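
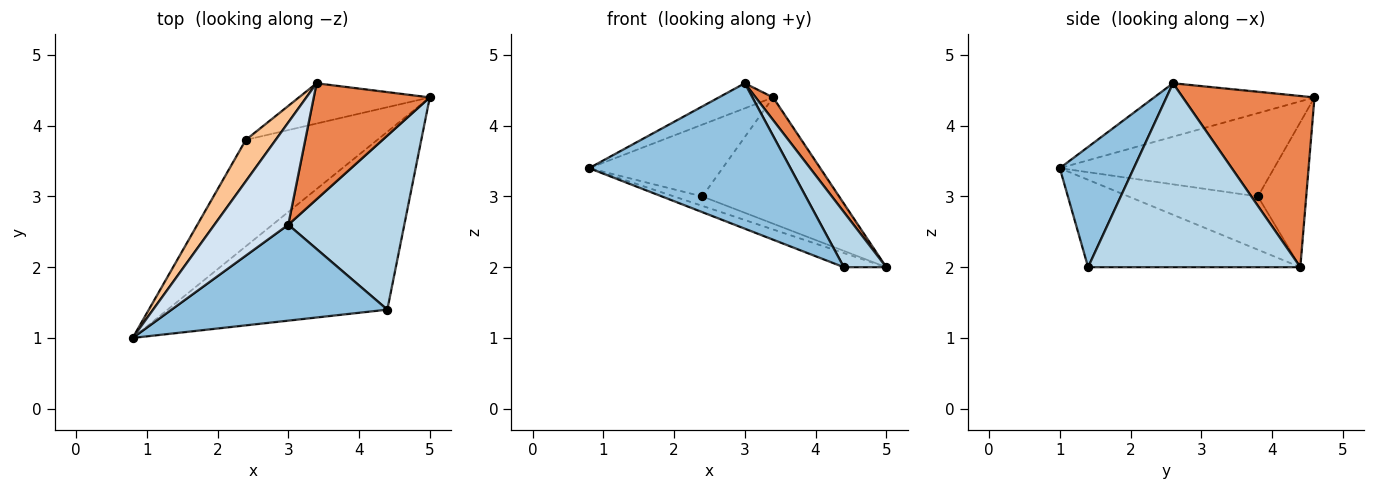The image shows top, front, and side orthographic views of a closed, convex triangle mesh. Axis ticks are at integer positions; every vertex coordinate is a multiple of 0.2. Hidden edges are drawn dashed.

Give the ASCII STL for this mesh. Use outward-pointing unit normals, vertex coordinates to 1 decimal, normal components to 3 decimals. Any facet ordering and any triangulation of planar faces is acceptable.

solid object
 facet normal -0.369 0.074 -0.927
  outer loop
   vertex 4.4 1.4 2.0
   vertex 0.8 1.0 3.4
   vertex 5.0 4.4 2.0
  endloop
 endfacet
 facet normal 0.293 -0.798 0.526
  outer loop
   vertex 3.0 2.6 4.6
   vertex 0.8 1.0 3.4
   vertex 4.4 1.4 2.0
  endloop
 endfacet
 facet normal 0.834 -0.167 0.526
  outer loop
   vertex 3.0 2.6 4.6
   vertex 4.4 1.4 2.0
   vertex 5.0 4.4 2.0
  endloop
 endfacet
 facet normal -0.575 0.194 0.795
  outer loop
   vertex 3.4 4.6 4.4
   vertex 0.8 1.0 3.4
   vertex 3.0 2.6 4.6
  endloop
 endfacet
 facet normal 0.823 -0.109 0.558
  outer loop
   vertex 3.4 4.6 4.4
   vertex 3.0 2.6 4.6
   vertex 5.0 4.4 2.0
  endloop
 endfacet
 facet normal -0.374 0.082 -0.924
  outer loop
   vertex 2.4 3.8 3.0
   vertex 5.0 4.4 2.0
   vertex 0.8 1.0 3.4
  endloop
 endfacet
 facet normal -0.812 0.506 0.291
  outer loop
   vertex 2.4 3.8 3.0
   vertex 0.8 1.0 3.4
   vertex 3.4 4.6 4.4
  endloop
 endfacet
 facet normal -0.319 0.903 -0.288
  outer loop
   vertex 2.4 3.8 3.0
   vertex 3.4 4.6 4.4
   vertex 5.0 4.4 2.0
  endloop
 endfacet
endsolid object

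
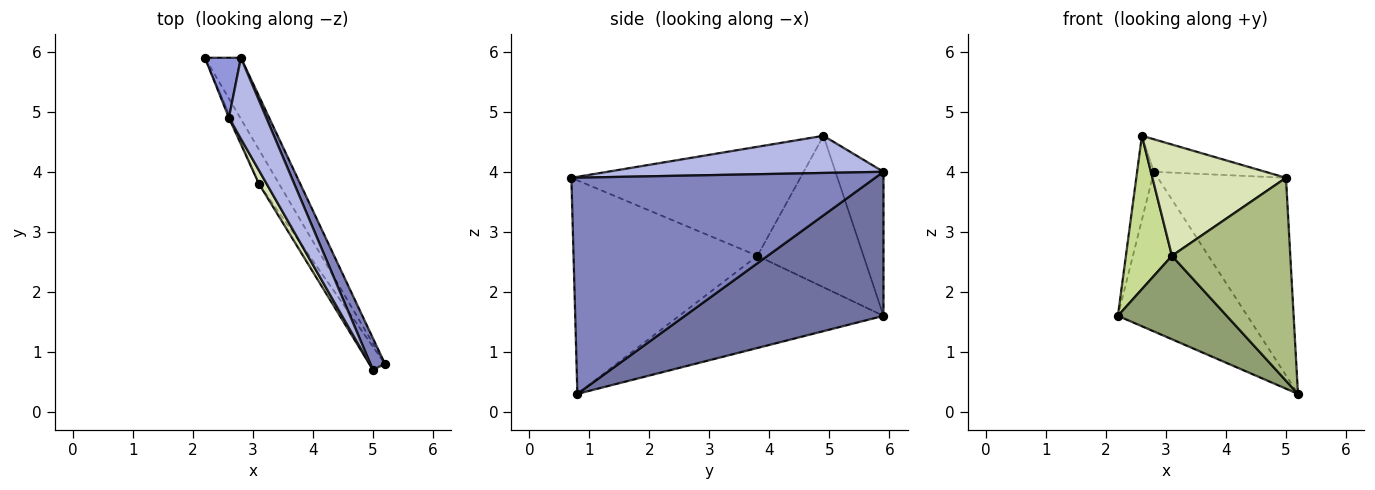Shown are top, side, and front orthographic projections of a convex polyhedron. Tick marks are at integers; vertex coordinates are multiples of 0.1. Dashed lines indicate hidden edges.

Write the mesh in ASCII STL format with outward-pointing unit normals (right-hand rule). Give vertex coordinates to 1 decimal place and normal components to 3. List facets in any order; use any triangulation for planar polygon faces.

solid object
 facet normal 0.820 0.535 -0.205
  outer loop
   vertex 2.8 5.9 4.0
   vertex 5.2 0.8 0.3
   vertex 2.2 5.9 1.6
  endloop
 endfacet
 facet normal 0.920 0.388 0.062
  outer loop
   vertex 5.0 0.7 3.9
   vertex 5.2 0.8 0.3
   vertex 2.8 5.9 4.0
  endloop
 endfacet
 facet normal -0.919 0.322 0.230
  outer loop
   vertex 2.6 4.9 4.6
   vertex 2.8 5.9 4.0
   vertex 2.2 5.9 1.6
  endloop
 endfacet
 facet normal 0.678 0.274 0.682
  outer loop
   vertex 2.6 4.9 4.6
   vertex 5.0 0.7 3.9
   vertex 2.8 5.9 4.0
  endloop
 endfacet
 facet normal -0.867 -0.462 -0.189
  outer loop
   vertex 3.1 3.8 2.6
   vertex 2.2 5.9 1.6
   vertex 5.2 0.8 0.3
  endloop
 endfacet
 facet normal -0.839 -0.540 -0.062
  outer loop
   vertex 3.1 3.8 2.6
   vertex 5.2 0.8 0.3
   vertex 5.0 0.7 3.9
  endloop
 endfacet
 facet normal -0.917 -0.398 -0.010
  outer loop
   vertex 3.1 3.8 2.6
   vertex 2.6 4.9 4.6
   vertex 2.2 5.9 1.6
  endloop
 endfacet
 facet normal -0.862 -0.503 0.061
  outer loop
   vertex 3.1 3.8 2.6
   vertex 5.0 0.7 3.9
   vertex 2.6 4.9 4.6
  endloop
 endfacet
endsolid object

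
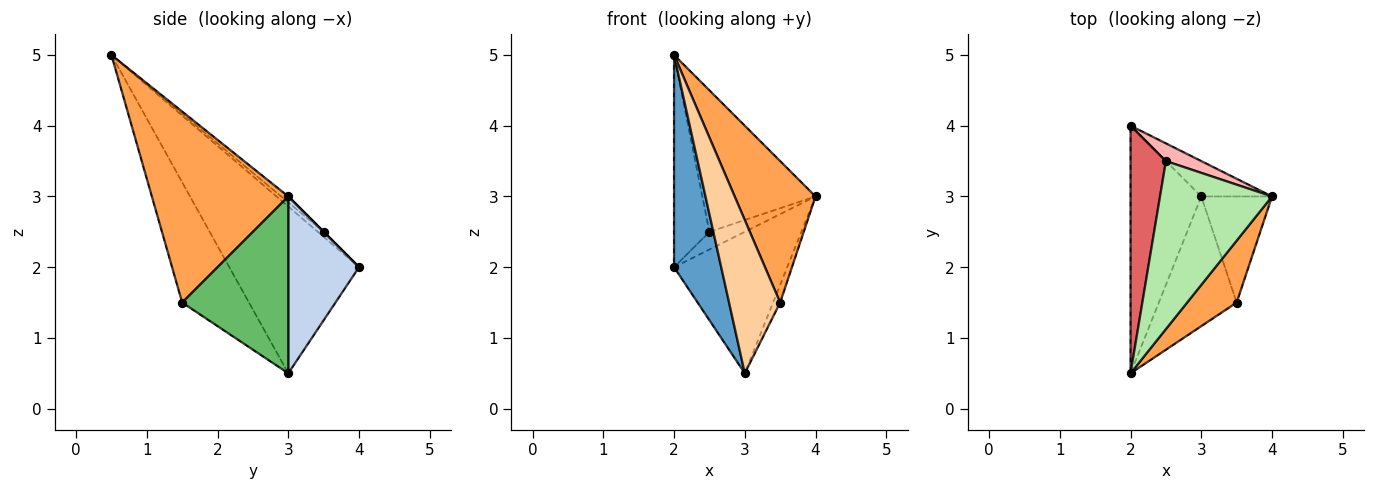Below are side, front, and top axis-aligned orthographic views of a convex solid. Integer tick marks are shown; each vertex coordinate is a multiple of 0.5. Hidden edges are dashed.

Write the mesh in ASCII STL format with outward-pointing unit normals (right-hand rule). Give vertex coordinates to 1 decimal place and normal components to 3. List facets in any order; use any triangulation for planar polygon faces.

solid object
 facet normal -0.873 -0.317 -0.370
  outer loop
   vertex 3.0 3.0 0.5
   vertex 2.0 0.5 5.0
   vertex 2.0 4.0 2.0
  endloop
 endfacet
 facet normal 0.518 0.830 -0.207
  outer loop
   vertex 3.0 3.0 0.5
   vertex 2.0 4.0 2.0
   vertex 4.0 3.0 3.0
  endloop
 endfacet
 facet normal 0.840 -0.498 0.218
  outer loop
   vertex 3.5 1.5 1.5
   vertex 4.0 3.0 3.0
   vertex 2.0 0.5 5.0
  endloop
 endfacet
 facet normal -0.706 -0.540 -0.457
  outer loop
   vertex 3.5 1.5 1.5
   vertex 2.0 0.5 5.0
   vertex 3.0 3.0 0.5
  endloop
 endfacet
 facet normal 0.927 0.062 -0.371
  outer loop
   vertex 3.5 1.5 1.5
   vertex 3.0 3.0 0.5
   vertex 4.0 3.0 3.0
  endloop
 endfacet
 facet normal -0.040 0.644 0.764
  outer loop
   vertex 2.5 3.5 2.5
   vertex 2.0 0.5 5.0
   vertex 4.0 3.0 3.0
  endloop
 endfacet
 facet normal -0.108 0.647 0.755
  outer loop
   vertex 2.5 3.5 2.5
   vertex 2.0 4.0 2.0
   vertex 2.0 0.5 5.0
  endloop
 endfacet
 facet normal 0.000 0.707 0.707
  outer loop
   vertex 2.5 3.5 2.5
   vertex 4.0 3.0 3.0
   vertex 2.0 4.0 2.0
  endloop
 endfacet
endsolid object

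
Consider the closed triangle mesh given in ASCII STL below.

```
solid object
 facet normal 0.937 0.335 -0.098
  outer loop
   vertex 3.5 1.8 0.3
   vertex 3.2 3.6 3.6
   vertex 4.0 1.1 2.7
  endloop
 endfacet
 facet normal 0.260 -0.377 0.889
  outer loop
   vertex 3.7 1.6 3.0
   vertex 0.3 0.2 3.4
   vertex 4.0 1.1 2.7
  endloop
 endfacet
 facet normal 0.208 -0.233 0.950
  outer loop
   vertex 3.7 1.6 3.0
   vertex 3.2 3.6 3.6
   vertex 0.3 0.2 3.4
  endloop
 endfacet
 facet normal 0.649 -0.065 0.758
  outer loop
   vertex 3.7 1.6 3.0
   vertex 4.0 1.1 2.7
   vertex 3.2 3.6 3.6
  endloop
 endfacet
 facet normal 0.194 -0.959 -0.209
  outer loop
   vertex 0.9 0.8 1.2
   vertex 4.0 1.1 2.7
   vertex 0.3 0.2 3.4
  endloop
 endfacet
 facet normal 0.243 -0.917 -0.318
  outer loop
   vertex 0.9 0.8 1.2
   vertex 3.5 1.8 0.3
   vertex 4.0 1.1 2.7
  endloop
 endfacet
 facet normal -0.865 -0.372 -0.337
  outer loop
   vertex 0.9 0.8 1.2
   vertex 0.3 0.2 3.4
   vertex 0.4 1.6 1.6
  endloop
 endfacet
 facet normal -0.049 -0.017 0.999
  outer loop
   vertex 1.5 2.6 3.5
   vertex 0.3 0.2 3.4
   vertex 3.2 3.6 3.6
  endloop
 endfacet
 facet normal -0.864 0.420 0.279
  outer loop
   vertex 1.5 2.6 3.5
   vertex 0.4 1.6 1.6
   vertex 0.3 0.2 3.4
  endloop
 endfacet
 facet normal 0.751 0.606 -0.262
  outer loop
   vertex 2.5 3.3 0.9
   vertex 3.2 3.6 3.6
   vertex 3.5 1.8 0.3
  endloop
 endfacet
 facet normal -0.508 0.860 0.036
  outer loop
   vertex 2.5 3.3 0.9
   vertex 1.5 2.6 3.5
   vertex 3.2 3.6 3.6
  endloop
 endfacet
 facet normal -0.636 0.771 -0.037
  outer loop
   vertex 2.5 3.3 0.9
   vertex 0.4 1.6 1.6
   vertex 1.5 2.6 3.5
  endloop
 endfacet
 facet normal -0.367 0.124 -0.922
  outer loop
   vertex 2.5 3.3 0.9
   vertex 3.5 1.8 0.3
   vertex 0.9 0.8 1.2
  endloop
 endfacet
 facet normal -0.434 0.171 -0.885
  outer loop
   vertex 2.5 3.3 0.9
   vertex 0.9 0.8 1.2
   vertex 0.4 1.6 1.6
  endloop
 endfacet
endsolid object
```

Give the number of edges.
21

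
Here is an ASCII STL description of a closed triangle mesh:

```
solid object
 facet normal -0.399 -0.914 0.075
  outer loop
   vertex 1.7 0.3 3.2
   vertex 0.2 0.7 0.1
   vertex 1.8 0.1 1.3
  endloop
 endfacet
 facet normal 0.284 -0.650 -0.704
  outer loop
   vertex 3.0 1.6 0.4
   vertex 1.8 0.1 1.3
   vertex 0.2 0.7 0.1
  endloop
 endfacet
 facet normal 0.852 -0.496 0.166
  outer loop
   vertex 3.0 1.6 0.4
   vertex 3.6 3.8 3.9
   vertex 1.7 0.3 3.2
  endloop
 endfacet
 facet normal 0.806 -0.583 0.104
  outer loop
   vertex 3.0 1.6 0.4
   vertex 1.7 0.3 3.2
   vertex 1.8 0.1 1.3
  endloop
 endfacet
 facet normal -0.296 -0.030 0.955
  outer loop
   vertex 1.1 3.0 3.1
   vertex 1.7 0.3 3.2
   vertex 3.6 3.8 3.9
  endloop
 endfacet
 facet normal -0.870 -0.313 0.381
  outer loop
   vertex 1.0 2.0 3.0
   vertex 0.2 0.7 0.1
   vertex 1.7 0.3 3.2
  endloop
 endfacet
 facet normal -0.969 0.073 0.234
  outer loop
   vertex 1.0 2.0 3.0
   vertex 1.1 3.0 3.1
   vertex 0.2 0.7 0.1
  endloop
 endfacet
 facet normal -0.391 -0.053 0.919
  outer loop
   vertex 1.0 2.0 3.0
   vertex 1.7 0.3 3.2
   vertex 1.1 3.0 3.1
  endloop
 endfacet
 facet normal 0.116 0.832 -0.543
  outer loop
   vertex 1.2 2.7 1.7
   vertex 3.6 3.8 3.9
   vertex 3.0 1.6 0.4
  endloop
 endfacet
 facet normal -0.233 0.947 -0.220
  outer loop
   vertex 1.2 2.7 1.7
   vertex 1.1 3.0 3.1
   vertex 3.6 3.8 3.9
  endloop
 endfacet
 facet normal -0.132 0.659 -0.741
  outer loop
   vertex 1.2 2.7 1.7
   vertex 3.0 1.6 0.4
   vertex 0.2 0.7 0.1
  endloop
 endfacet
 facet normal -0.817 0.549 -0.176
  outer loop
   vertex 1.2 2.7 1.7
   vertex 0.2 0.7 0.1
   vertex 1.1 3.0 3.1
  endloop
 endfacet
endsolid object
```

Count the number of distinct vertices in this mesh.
8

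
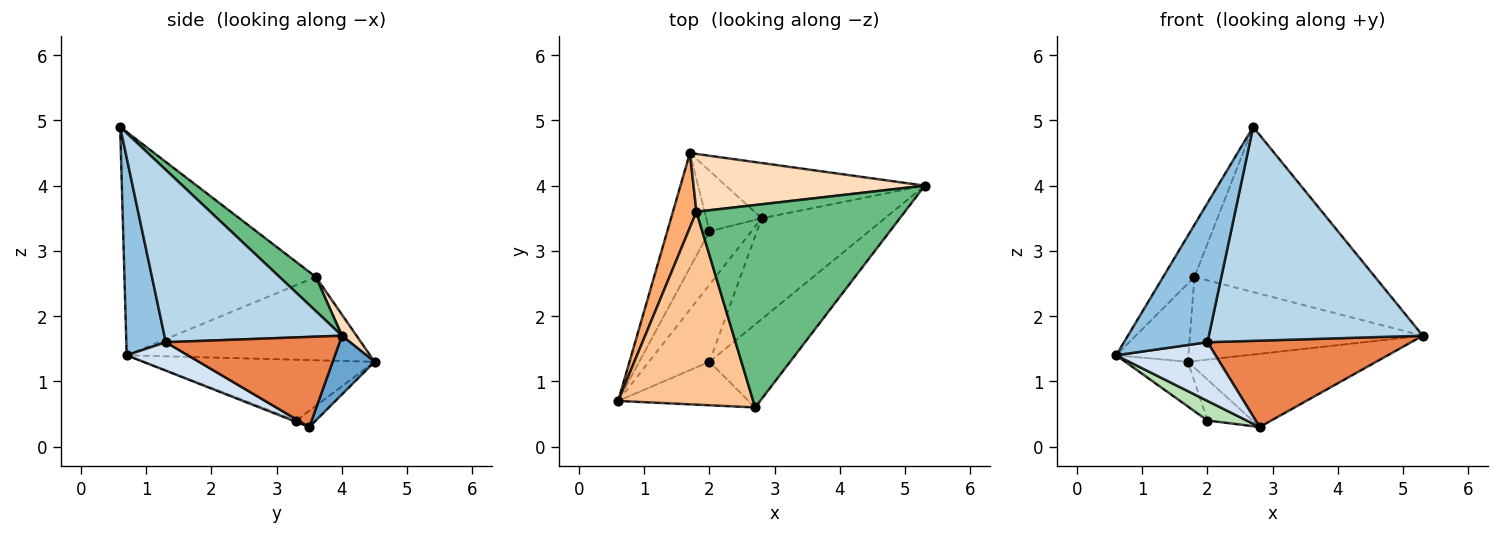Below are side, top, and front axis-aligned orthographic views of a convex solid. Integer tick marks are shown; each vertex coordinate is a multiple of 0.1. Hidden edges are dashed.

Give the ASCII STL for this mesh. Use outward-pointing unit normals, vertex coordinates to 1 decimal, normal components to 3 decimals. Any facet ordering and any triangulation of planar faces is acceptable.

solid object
 facet normal 0.175 0.786 -0.593
  outer loop
   vertex 2.8 3.5 0.3
   vertex 1.7 4.5 1.3
   vertex 5.3 4.0 1.7
  endloop
 endfacet
 facet normal 0.412 -0.870 -0.272
  outer loop
   vertex 2.0 1.3 1.6
   vertex 2.7 0.6 4.9
   vertex 0.6 0.7 1.4
  endloop
 endfacet
 facet normal 0.612 -0.737 -0.286
  outer loop
   vertex 2.0 1.3 1.6
   vertex 5.3 4.0 1.7
   vertex 2.7 0.6 4.9
  endloop
 endfacet
 facet normal 0.350 -0.568 -0.745
  outer loop
   vertex 2.0 1.3 1.6
   vertex 0.6 0.7 1.4
   vertex 2.8 3.5 0.3
  endloop
 endfacet
 facet normal 0.486 -0.569 -0.664
  outer loop
   vertex 2.0 1.3 1.6
   vertex 2.8 3.5 0.3
   vertex 5.3 4.0 1.7
  endloop
 endfacet
 facet normal -0.925 0.275 0.261
  outer loop
   vertex 1.8 3.6 2.6
   vertex 1.7 4.5 1.3
   vertex 0.6 0.7 1.4
  endloop
 endfacet
 facet normal -0.847 0.139 0.512
  outer loop
   vertex 1.8 3.6 2.6
   vertex 0.6 0.7 1.4
   vertex 2.7 0.6 4.9
  endloop
 endfacet
 facet normal 0.051 0.823 0.566
  outer loop
   vertex 1.8 3.6 2.6
   vertex 5.3 4.0 1.7
   vertex 1.7 4.5 1.3
  endloop
 endfacet
 facet normal 0.126 0.627 0.769
  outer loop
   vertex 1.8 3.6 2.6
   vertex 2.7 0.6 4.9
   vertex 5.3 4.0 1.7
  endloop
 endfacet
 facet normal -0.802 0.217 -0.557
  outer loop
   vertex 2.0 3.3 0.4
   vertex 0.6 0.7 1.4
   vertex 1.7 4.5 1.3
  endloop
 endfacet
 facet normal -0.031 -0.344 -0.938
  outer loop
   vertex 2.0 3.3 0.4
   vertex 2.8 3.5 0.3
   vertex 0.6 0.7 1.4
  endloop
 endfacet
 facet normal -0.237 0.544 -0.805
  outer loop
   vertex 2.0 3.3 0.4
   vertex 1.7 4.5 1.3
   vertex 2.8 3.5 0.3
  endloop
 endfacet
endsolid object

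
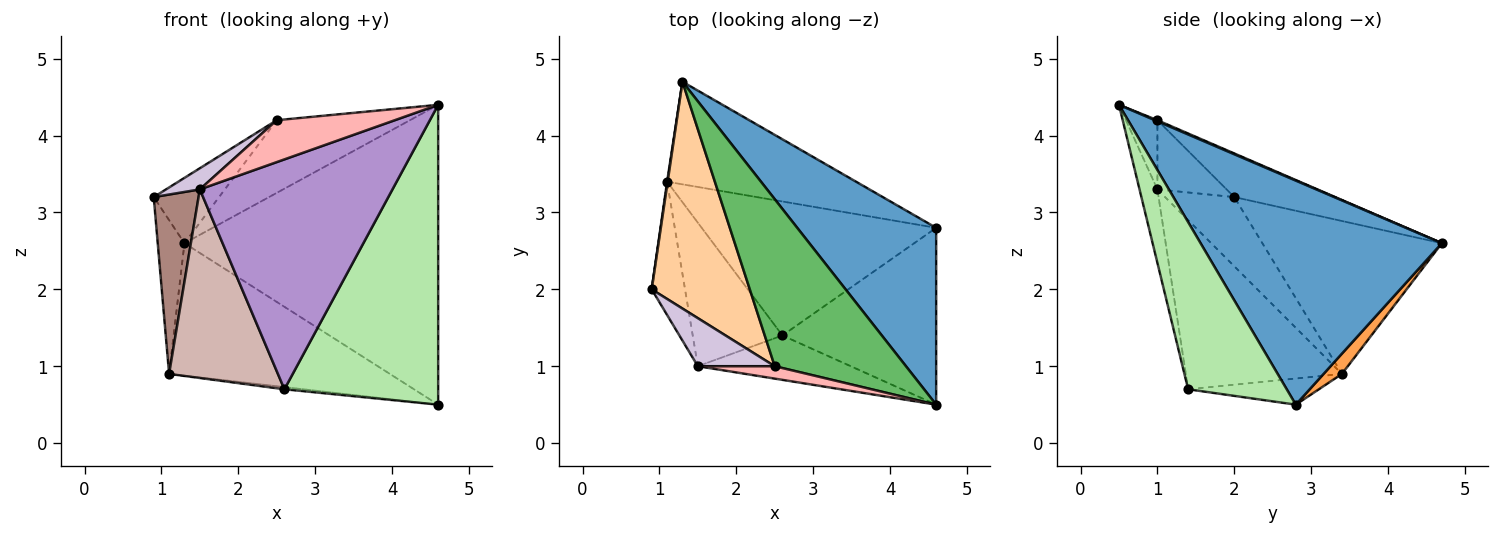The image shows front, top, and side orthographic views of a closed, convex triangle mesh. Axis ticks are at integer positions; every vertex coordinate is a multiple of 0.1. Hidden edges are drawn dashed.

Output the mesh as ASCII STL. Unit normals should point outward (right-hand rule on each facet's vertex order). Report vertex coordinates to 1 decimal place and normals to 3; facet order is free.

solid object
 facet normal 0.634 0.666 0.393
  outer loop
   vertex 4.6 2.8 0.5
   vertex 1.3 4.7 2.6
   vertex 4.6 0.5 4.4
  endloop
 endfacet
 facet normal -0.989 0.147 0.004
  outer loop
   vertex 1.1 3.4 0.9
   vertex 0.9 2.0 3.2
   vertex 1.3 4.7 2.6
  endloop
 endfacet
 facet normal 0.065 0.789 -0.611
  outer loop
   vertex 1.1 3.4 0.9
   vertex 1.3 4.7 2.6
   vertex 4.6 2.8 0.5
  endloop
 endfacet
 facet normal -0.393 0.255 0.884
  outer loop
   vertex 2.5 1.0 4.2
   vertex 1.3 4.7 2.6
   vertex 0.9 2.0 3.2
  endloop
 endfacet
 facet normal 0.008 0.399 0.917
  outer loop
   vertex 2.5 1.0 4.2
   vertex 4.6 0.5 4.4
   vertex 1.3 4.7 2.6
  endloop
 endfacet
 facet normal 0.483 -0.754 -0.445
  outer loop
   vertex 2.6 1.4 0.7
   vertex 4.6 2.8 0.5
   vertex 4.6 0.5 4.4
  endloop
 endfacet
 facet normal -0.111 0.016 -0.994
  outer loop
   vertex 2.6 1.4 0.7
   vertex 1.1 3.4 0.9
   vertex 4.6 2.8 0.5
  endloop
 endfacet
 facet normal -0.247 -0.929 0.275
  outer loop
   vertex 1.5 1.0 3.3
   vertex 4.6 0.5 4.4
   vertex 2.5 1.0 4.2
  endloop
 endfacet
 facet normal -0.091 -0.978 -0.189
  outer loop
   vertex 1.5 1.0 3.3
   vertex 2.6 1.4 0.7
   vertex 4.6 0.5 4.4
  endloop
 endfacet
 facet normal -0.636 -0.311 0.706
  outer loop
   vertex 1.5 1.0 3.3
   vertex 2.5 1.0 4.2
   vertex 0.9 2.0 3.2
  endloop
 endfacet
 facet normal -0.778 -0.504 -0.375
  outer loop
   vertex 1.5 1.0 3.3
   vertex 0.9 2.0 3.2
   vertex 1.1 3.4 0.9
  endloop
 endfacet
 facet normal -0.752 -0.524 -0.399
  outer loop
   vertex 1.5 1.0 3.3
   vertex 1.1 3.4 0.9
   vertex 2.6 1.4 0.7
  endloop
 endfacet
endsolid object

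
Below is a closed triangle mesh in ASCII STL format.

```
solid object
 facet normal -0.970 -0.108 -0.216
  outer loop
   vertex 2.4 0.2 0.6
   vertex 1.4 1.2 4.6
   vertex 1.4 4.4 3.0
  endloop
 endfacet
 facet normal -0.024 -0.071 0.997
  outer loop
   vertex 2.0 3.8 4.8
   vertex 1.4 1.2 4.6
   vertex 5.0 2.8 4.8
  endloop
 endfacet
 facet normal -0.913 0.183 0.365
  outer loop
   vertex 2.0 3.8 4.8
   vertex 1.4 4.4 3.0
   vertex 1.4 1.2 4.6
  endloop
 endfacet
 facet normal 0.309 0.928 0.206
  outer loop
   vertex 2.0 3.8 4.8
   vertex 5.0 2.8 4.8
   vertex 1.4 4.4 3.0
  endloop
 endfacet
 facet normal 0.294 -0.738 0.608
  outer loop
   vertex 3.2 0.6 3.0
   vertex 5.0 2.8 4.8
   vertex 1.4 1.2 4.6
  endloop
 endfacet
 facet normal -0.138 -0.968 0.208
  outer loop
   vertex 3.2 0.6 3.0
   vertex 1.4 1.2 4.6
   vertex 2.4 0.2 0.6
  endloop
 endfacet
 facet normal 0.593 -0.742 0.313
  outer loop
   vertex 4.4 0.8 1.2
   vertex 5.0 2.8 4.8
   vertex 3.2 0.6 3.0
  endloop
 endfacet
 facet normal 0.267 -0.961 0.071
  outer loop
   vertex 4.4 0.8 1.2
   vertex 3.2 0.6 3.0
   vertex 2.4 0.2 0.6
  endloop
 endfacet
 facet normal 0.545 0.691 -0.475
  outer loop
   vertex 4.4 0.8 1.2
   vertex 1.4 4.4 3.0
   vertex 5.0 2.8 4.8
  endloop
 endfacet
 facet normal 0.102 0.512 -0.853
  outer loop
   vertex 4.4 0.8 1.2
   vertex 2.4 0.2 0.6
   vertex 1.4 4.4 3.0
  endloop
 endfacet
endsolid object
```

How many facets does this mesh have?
10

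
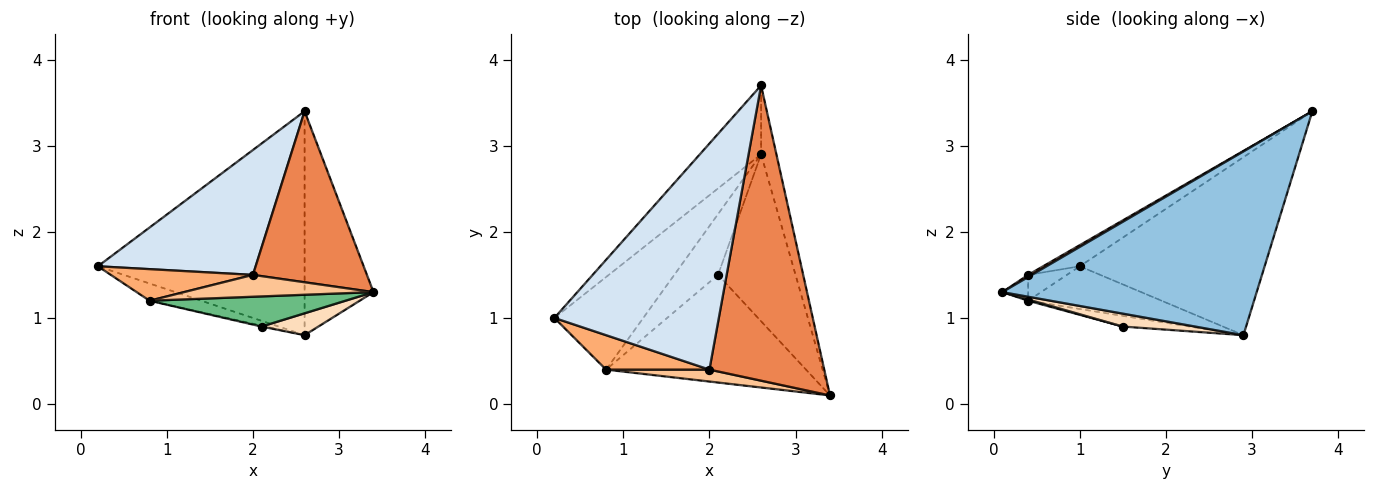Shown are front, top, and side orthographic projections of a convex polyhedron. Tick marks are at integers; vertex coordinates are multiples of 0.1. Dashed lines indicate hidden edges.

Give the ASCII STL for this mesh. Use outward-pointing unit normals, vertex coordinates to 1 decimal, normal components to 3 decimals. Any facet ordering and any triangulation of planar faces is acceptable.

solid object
 facet normal -0.650 0.727 -0.224
  outer loop
   vertex 2.6 2.9 0.8
   vertex 0.2 1.0 1.6
   vertex 2.6 3.7 3.4
  endloop
 endfacet
 facet normal 0.962 0.261 -0.080
  outer loop
   vertex 2.6 2.9 0.8
   vertex 2.6 3.7 3.4
   vertex 3.4 0.1 1.3
  endloop
 endfacet
 facet normal -0.427 0.165 -0.889
  outer loop
   vertex 0.8 0.4 1.2
   vertex 0.2 1.0 1.6
   vertex 2.6 2.9 0.8
  endloop
 endfacet
 facet normal -0.112 -0.480 0.870
  outer loop
   vertex 2.0 0.4 1.5
   vertex 2.6 3.7 3.4
   vertex 0.2 1.0 1.6
  endloop
 endfacet
 facet normal 0.016 -0.501 0.865
  outer loop
   vertex 2.0 0.4 1.5
   vertex 3.4 0.1 1.3
   vertex 2.6 3.7 3.4
  endloop
 endfacet
 facet normal -0.181 -0.665 0.725
  outer loop
   vertex 2.0 0.4 1.5
   vertex 0.2 1.0 1.6
   vertex 0.8 0.4 1.2
  endloop
 endfacet
 facet normal -0.119 -0.872 0.475
  outer loop
   vertex 2.0 0.4 1.5
   vertex 0.8 0.4 1.2
   vertex 3.4 0.1 1.3
  endloop
 endfacet
 facet normal 0.163 -0.128 -0.978
  outer loop
   vertex 2.1 1.5 0.9
   vertex 2.6 2.9 0.8
   vertex 3.4 0.1 1.3
  endloop
 endfacet
 facet normal 0.006 -0.270 -0.963
  outer loop
   vertex 2.1 1.5 0.9
   vertex 3.4 0.1 1.3
   vertex 0.8 0.4 1.2
  endloop
 endfacet
 facet normal -0.237 0.015 -0.971
  outer loop
   vertex 2.1 1.5 0.9
   vertex 0.8 0.4 1.2
   vertex 2.6 2.9 0.8
  endloop
 endfacet
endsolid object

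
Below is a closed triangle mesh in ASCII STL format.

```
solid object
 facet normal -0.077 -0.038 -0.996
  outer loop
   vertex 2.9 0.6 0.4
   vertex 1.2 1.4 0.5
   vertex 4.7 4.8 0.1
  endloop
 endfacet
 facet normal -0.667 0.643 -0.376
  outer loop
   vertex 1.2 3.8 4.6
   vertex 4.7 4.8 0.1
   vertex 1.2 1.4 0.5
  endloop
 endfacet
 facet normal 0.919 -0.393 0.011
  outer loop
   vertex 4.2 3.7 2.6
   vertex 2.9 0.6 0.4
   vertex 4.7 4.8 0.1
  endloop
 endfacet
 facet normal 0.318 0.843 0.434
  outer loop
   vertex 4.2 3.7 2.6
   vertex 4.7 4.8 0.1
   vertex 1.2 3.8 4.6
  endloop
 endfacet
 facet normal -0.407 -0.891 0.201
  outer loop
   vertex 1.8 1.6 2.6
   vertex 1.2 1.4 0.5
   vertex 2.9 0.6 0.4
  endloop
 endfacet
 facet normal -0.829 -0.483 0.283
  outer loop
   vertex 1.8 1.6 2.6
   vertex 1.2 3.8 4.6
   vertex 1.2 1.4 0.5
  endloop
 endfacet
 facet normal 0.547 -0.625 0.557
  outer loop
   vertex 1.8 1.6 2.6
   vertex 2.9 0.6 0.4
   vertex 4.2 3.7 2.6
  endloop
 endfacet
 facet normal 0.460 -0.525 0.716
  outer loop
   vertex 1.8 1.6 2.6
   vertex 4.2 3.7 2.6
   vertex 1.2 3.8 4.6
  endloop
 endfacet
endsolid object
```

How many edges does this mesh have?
12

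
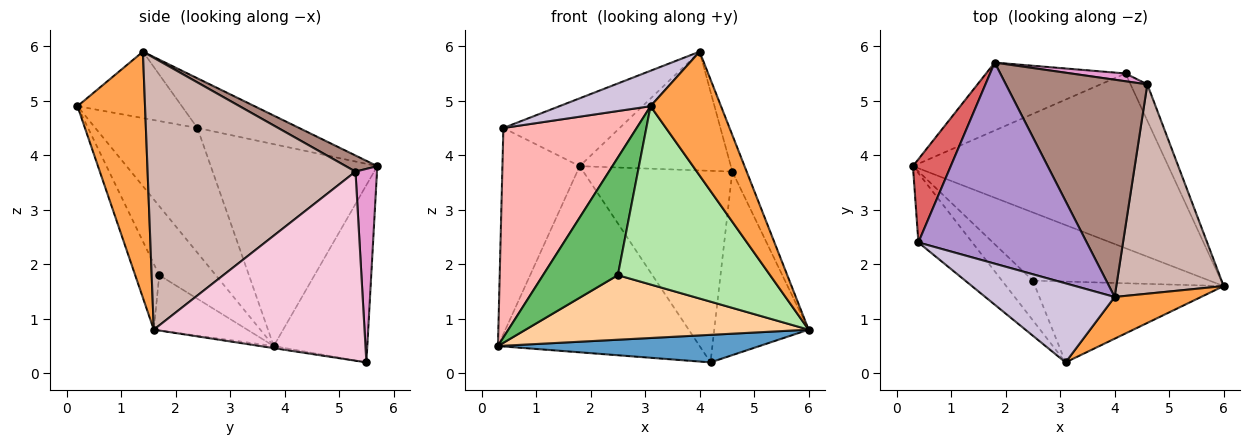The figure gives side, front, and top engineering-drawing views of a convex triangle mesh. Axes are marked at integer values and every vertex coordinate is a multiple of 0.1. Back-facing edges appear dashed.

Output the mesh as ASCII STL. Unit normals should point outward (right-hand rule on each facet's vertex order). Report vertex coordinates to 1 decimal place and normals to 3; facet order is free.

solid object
 facet normal -0.008 -0.156 -0.988
  outer loop
   vertex 4.2 5.5 0.2
   vertex 6.0 1.6 0.8
   vertex 0.3 3.8 0.5
  endloop
 endfacet
 facet normal -0.400 0.861 -0.314
  outer loop
   vertex 1.8 5.7 3.8
   vertex 4.2 5.5 0.2
   vertex 0.3 3.8 0.5
  endloop
 endfacet
 facet normal 0.673 -0.701 0.236
  outer loop
   vertex 3.1 0.2 4.9
   vertex 6.0 1.6 0.8
   vertex 4.0 1.4 5.9
  endloop
 endfacet
 facet normal -0.221 -0.670 -0.708
  outer loop
   vertex 2.5 1.7 1.8
   vertex 0.3 3.8 0.5
   vertex 6.0 1.6 0.8
  endloop
 endfacet
 facet normal -0.582 -0.771 -0.260
  outer loop
   vertex 2.5 1.7 1.8
   vertex 3.1 0.2 4.9
   vertex 0.3 3.8 0.5
  endloop
 endfacet
 facet normal -0.143 -0.902 -0.409
  outer loop
   vertex 2.5 1.7 1.8
   vertex 6.0 1.6 0.8
   vertex 3.1 0.2 4.9
  endloop
 endfacet
 facet normal -0.894 0.415 0.168
  outer loop
   vertex 0.4 2.4 4.5
   vertex 1.8 5.7 3.8
   vertex 0.3 3.8 0.5
  endloop
 endfacet
 facet normal -0.588 -0.768 -0.254
  outer loop
   vertex 0.4 2.4 4.5
   vertex 0.3 3.8 0.5
   vertex 3.1 0.2 4.9
  endloop
 endfacet
 facet normal -0.269 0.308 0.913
  outer loop
   vertex 0.4 2.4 4.5
   vertex 4.0 1.4 5.9
   vertex 1.8 5.7 3.8
  endloop
 endfacet
 facet normal -0.424 -0.370 0.826
  outer loop
   vertex 0.4 2.4 4.5
   vertex 3.1 0.2 4.9
   vertex 4.0 1.4 5.9
  endloop
 endfacet
 facet normal 0.099 0.477 0.873
  outer loop
   vertex 4.6 5.3 3.7
   vertex 1.8 5.7 3.8
   vertex 4.0 1.4 5.9
  endloop
 endfacet
 facet normal 0.928 0.064 0.367
  outer loop
   vertex 4.6 5.3 3.7
   vertex 4.0 1.4 5.9
   vertex 6.0 1.6 0.8
  endloop
 endfacet
 facet normal 0.143 0.989 0.040
  outer loop
   vertex 4.6 5.3 3.7
   vertex 4.2 5.5 0.2
   vertex 1.8 5.7 3.8
  endloop
 endfacet
 facet normal 0.910 0.407 -0.081
  outer loop
   vertex 4.6 5.3 3.7
   vertex 6.0 1.6 0.8
   vertex 4.2 5.5 0.2
  endloop
 endfacet
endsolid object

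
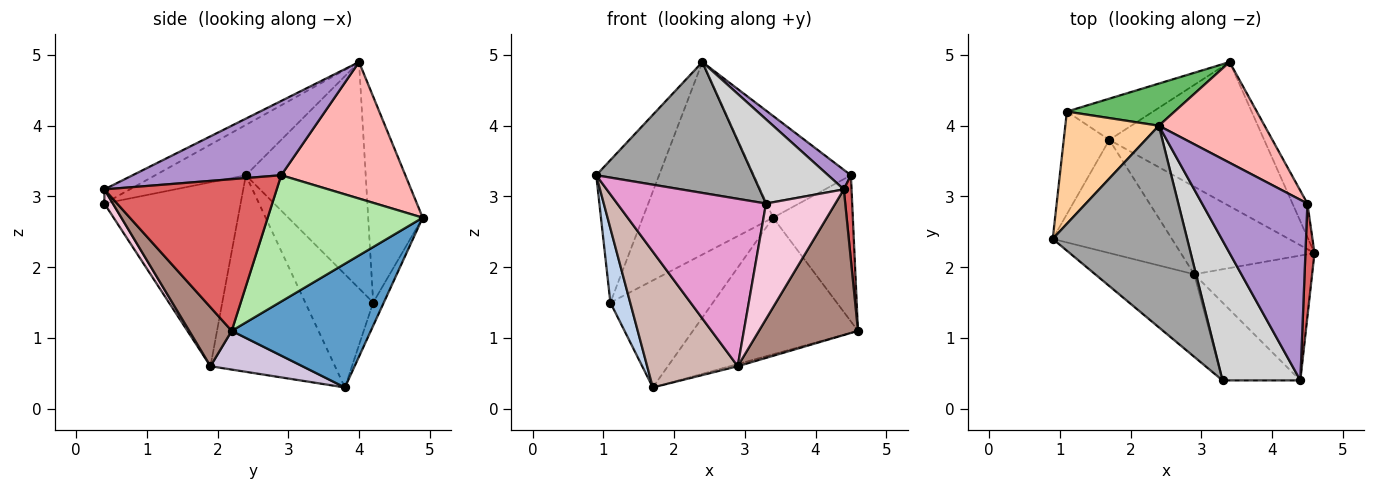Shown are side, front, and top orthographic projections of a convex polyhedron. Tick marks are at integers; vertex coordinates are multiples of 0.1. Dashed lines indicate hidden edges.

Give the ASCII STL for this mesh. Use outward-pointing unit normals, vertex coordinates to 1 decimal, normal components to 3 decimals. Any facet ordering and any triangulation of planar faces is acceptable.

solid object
 facet normal 0.502 0.595 -0.628
  outer loop
   vertex 1.7 3.8 0.3
   vertex 3.4 4.9 2.7
   vertex 4.6 2.2 1.1
  endloop
 endfacet
 facet normal -0.895 -0.261 -0.361
  outer loop
   vertex 1.1 4.2 1.5
   vertex 1.7 3.8 0.3
   vertex 0.9 2.4 3.3
  endloop
 endfacet
 facet normal -0.096 0.929 -0.358
  outer loop
   vertex 1.1 4.2 1.5
   vertex 3.4 4.9 2.7
   vertex 1.7 3.8 0.3
  endloop
 endfacet
 facet normal -0.832 0.436 0.344
  outer loop
   vertex 2.4 4.0 4.9
   vertex 1.1 4.2 1.5
   vertex 0.9 2.4 3.3
  endloop
 endfacet
 facet normal -0.378 0.904 0.198
  outer loop
   vertex 2.4 4.0 4.9
   vertex 3.4 4.9 2.7
   vertex 1.1 4.2 1.5
  endloop
 endfacet
 facet normal 0.884 0.455 -0.105
  outer loop
   vertex 4.5 2.9 3.3
   vertex 4.6 2.2 1.1
   vertex 3.4 4.9 2.7
  endloop
 endfacet
 facet normal 0.997 -0.045 0.060
  outer loop
   vertex 4.5 2.9 3.3
   vertex 4.4 0.4 3.1
   vertex 4.6 2.2 1.1
  endloop
 endfacet
 facet normal 0.672 0.526 0.521
  outer loop
   vertex 4.5 2.9 3.3
   vertex 3.4 4.9 2.7
   vertex 2.4 4.0 4.9
  endloop
 endfacet
 facet normal 0.574 -0.088 0.814
  outer loop
   vertex 4.5 2.9 3.3
   vertex 2.4 4.0 4.9
   vertex 4.4 0.4 3.1
  endloop
 endfacet
 facet normal 0.278 0.024 -0.960
  outer loop
   vertex 2.9 1.9 0.6
   vertex 1.7 3.8 0.3
   vertex 4.6 2.2 1.1
  endloop
 endfacet
 facet normal 0.309 -0.722 -0.619
  outer loop
   vertex 2.9 1.9 0.6
   vertex 4.6 2.2 1.1
   vertex 4.4 0.4 3.1
  endloop
 endfacet
 facet normal -0.726 -0.528 -0.440
  outer loop
   vertex 2.9 1.9 0.6
   vertex 0.9 2.4 3.3
   vertex 1.7 3.8 0.3
  endloop
 endfacet
 facet normal -0.635 -0.693 -0.342
  outer loop
   vertex 3.3 0.4 2.9
   vertex 0.9 2.4 3.3
   vertex 2.9 1.9 0.6
  endloop
 endfacet
 facet normal 0.101 -0.825 -0.556
  outer loop
   vertex 3.3 0.4 2.9
   vertex 2.9 1.9 0.6
   vertex 4.4 0.4 3.1
  endloop
 endfacet
 facet normal -0.300 -0.519 0.800
  outer loop
   vertex 3.3 0.4 2.9
   vertex 2.4 4.0 4.9
   vertex 0.9 2.4 3.3
  endloop
 endfacet
 facet normal -0.154 -0.509 0.847
  outer loop
   vertex 3.3 0.4 2.9
   vertex 4.4 0.4 3.1
   vertex 2.4 4.0 4.9
  endloop
 endfacet
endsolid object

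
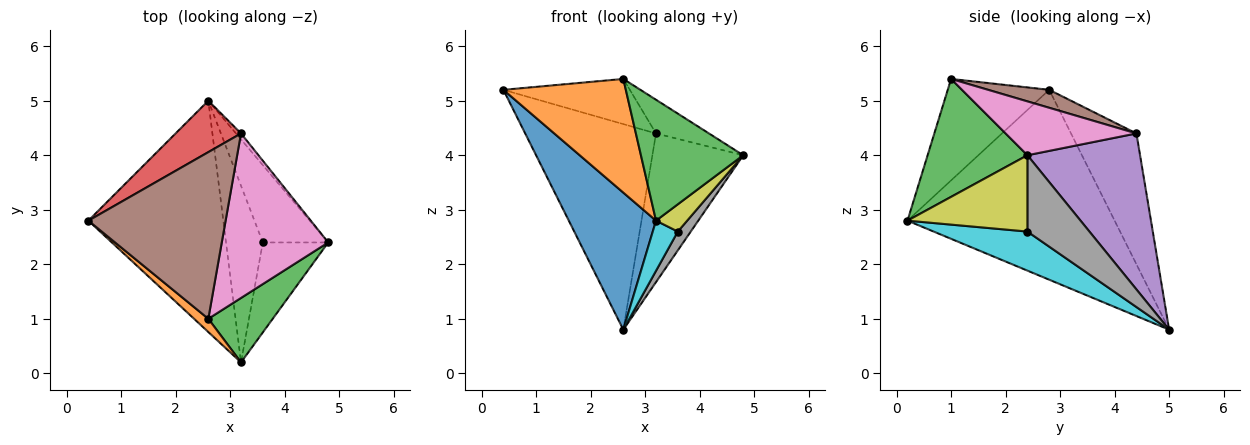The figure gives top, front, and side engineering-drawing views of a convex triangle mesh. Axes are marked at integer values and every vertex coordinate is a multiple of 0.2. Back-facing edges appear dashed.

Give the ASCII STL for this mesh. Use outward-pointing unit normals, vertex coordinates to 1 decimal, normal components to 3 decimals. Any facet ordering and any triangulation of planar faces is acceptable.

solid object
 facet normal -0.771 -0.325 -0.548
  outer loop
   vertex 3.2 0.2 2.8
   vertex 0.4 2.8 5.2
   vertex 2.6 5.0 0.8
  endloop
 endfacet
 facet normal -0.636 -0.767 0.089
  outer loop
   vertex 2.6 1.0 5.4
   vertex 0.4 2.8 5.2
   vertex 3.2 0.2 2.8
  endloop
 endfacet
 facet normal 0.652 -0.669 0.356
  outer loop
   vertex 2.6 1.0 5.4
   vertex 3.2 0.2 2.8
   vertex 4.8 2.4 4.0
  endloop
 endfacet
 facet normal -0.436 0.873 0.218
  outer loop
   vertex 3.2 4.4 4.4
   vertex 2.6 5.0 0.8
   vertex 0.4 2.8 5.2
  endloop
 endfacet
 facet normal 0.778 0.628 -0.025
  outer loop
   vertex 3.2 4.4 4.4
   vertex 4.8 2.4 4.0
   vertex 2.6 5.0 0.8
  endloop
 endfacet
 facet normal 0.125 0.260 0.958
  outer loop
   vertex 3.2 4.4 4.4
   vertex 0.4 2.8 5.2
   vertex 2.6 1.0 5.4
  endloop
 endfacet
 facet normal 0.444 0.180 0.878
  outer loop
   vertex 3.2 4.4 4.4
   vertex 2.6 1.0 5.4
   vertex 4.8 2.4 4.0
  endloop
 endfacet
 facet normal 0.750 -0.157 -0.643
  outer loop
   vertex 3.6 2.4 2.6
   vertex 2.6 5.0 0.8
   vertex 4.8 2.4 4.0
  endloop
 endfacet
 facet normal 0.745 -0.193 -0.638
  outer loop
   vertex 3.6 2.4 2.6
   vertex 4.8 2.4 4.0
   vertex 3.2 0.2 2.8
  endloop
 endfacet
 facet normal 0.715 -0.191 -0.673
  outer loop
   vertex 3.6 2.4 2.6
   vertex 3.2 0.2 2.8
   vertex 2.6 5.0 0.8
  endloop
 endfacet
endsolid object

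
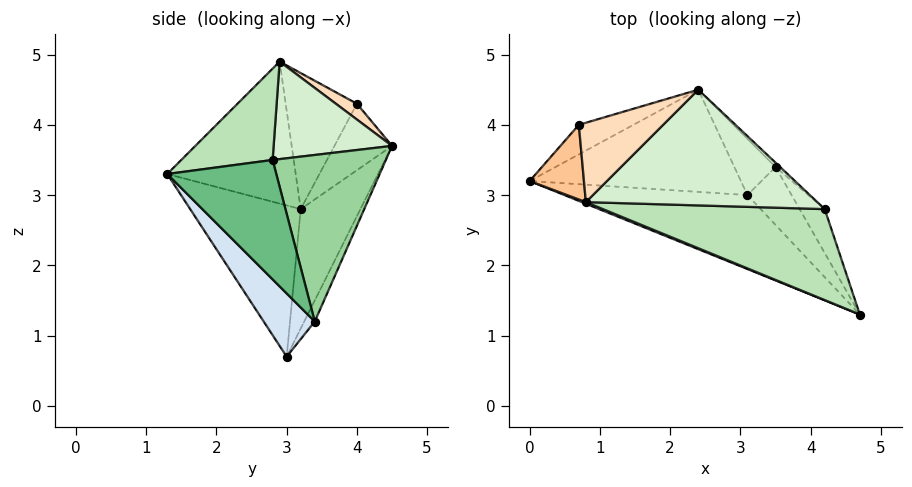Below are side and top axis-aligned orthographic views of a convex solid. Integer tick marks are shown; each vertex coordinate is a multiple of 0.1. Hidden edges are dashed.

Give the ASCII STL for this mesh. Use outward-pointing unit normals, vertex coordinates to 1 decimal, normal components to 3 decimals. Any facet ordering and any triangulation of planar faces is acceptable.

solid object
 facet normal -0.312 -0.872 -0.378
  outer loop
   vertex 3.1 3.0 0.7
   vertex 4.7 1.3 3.3
   vertex 0.0 3.2 2.8
  endloop
 endfacet
 facet normal -0.272 0.834 -0.480
  outer loop
   vertex 3.1 3.0 0.7
   vertex 0.0 3.2 2.8
   vertex 2.4 4.5 3.7
  endloop
 endfacet
 facet normal -0.376 -0.927 0.011
  outer loop
   vertex 0.8 2.9 4.9
   vertex 0.0 3.2 2.8
   vertex 4.7 1.3 3.3
  endloop
 endfacet
 facet normal 0.815 -0.104 -0.570
  outer loop
   vertex 3.5 3.4 1.2
   vertex 4.7 1.3 3.3
   vertex 3.1 3.0 0.7
  endloop
 endfacet
 facet normal -0.245 0.843 -0.479
  outer loop
   vertex 3.5 3.4 1.2
   vertex 3.1 3.0 0.7
   vertex 2.4 4.5 3.7
  endloop
 endfacet
 facet normal -0.365 0.881 -0.300
  outer loop
   vertex 0.7 4.0 4.3
   vertex 2.4 4.5 3.7
   vertex 0.0 3.2 2.8
  endloop
 endfacet
 facet normal -0.922 0.117 0.368
  outer loop
   vertex 0.7 4.0 4.3
   vertex 0.0 3.2 2.8
   vertex 0.8 2.9 4.9
  endloop
 endfacet
 facet normal 0.161 0.484 0.860
  outer loop
   vertex 0.7 4.0 4.3
   vertex 0.8 2.9 4.9
   vertex 2.4 4.5 3.7
  endloop
 endfacet
 facet normal 0.923 0.333 -0.194
  outer loop
   vertex 4.2 2.8 3.5
   vertex 4.7 1.3 3.3
   vertex 3.5 3.4 1.2
  endloop
 endfacet
 facet normal 0.685 0.728 -0.019
  outer loop
   vertex 4.2 2.8 3.5
   vertex 3.5 3.4 1.2
   vertex 2.4 4.5 3.7
  endloop
 endfacet
 facet normal 0.381 0.004 0.925
  outer loop
   vertex 4.2 2.8 3.5
   vertex 0.8 2.9 4.9
   vertex 4.7 1.3 3.3
  endloop
 endfacet
 facet normal 0.372 0.290 0.882
  outer loop
   vertex 4.2 2.8 3.5
   vertex 2.4 4.5 3.7
   vertex 0.8 2.9 4.9
  endloop
 endfacet
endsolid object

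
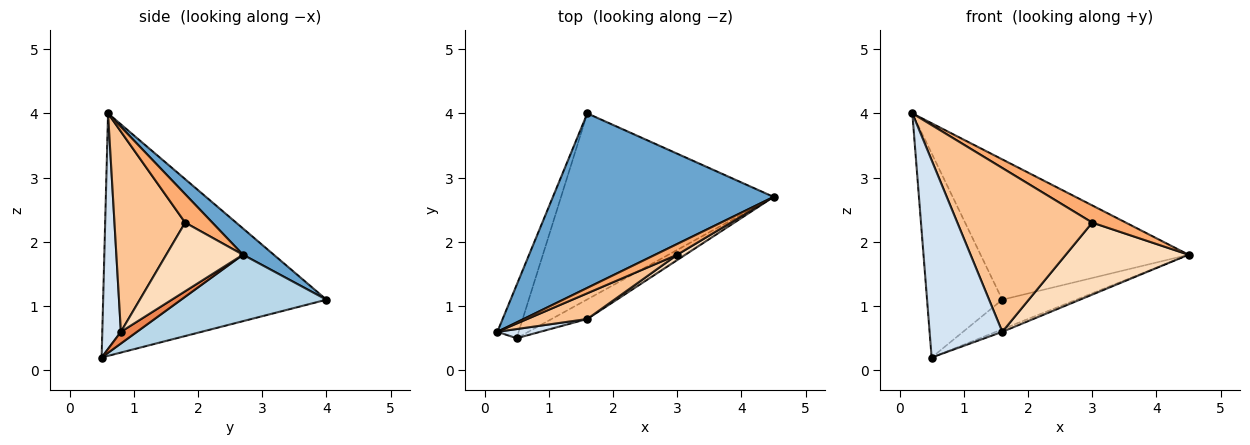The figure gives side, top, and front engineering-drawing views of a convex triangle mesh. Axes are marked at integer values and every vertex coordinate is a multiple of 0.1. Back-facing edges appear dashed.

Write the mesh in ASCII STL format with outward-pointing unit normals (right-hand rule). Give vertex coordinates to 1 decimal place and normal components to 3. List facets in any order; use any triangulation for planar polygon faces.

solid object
 facet normal 0.092 0.624 0.776
  outer loop
   vertex 1.6 4.0 1.1
   vertex 0.2 0.6 4.0
   vertex 4.5 2.7 1.8
  endloop
 endfacet
 facet normal -0.944 0.318 -0.083
  outer loop
   vertex 0.5 0.5 0.2
   vertex 0.2 0.6 4.0
   vertex 1.6 4.0 1.1
  endloop
 endfacet
 facet normal 0.295 0.150 -0.944
  outer loop
   vertex 0.5 0.5 0.2
   vertex 1.6 4.0 1.1
   vertex 4.5 2.7 1.8
  endloop
 endfacet
 facet normal 0.248 -0.968 0.045
  outer loop
   vertex 1.6 0.8 0.6
   vertex 0.2 0.6 4.0
   vertex 0.5 0.5 0.2
  endloop
 endfacet
 facet normal 0.309 0.124 -0.943
  outer loop
   vertex 1.6 0.8 0.6
   vertex 0.5 0.5 0.2
   vertex 4.5 2.7 1.8
  endloop
 endfacet
 facet normal 0.565 -0.699 0.438
  outer loop
   vertex 3.0 1.8 2.3
   vertex 4.5 2.7 1.8
   vertex 0.2 0.6 4.0
  endloop
 endfacet
 facet normal 0.460 -0.877 0.138
  outer loop
   vertex 3.0 1.8 2.3
   vertex 0.2 0.6 4.0
   vertex 1.6 0.8 0.6
  endloop
 endfacet
 facet normal 0.529 -0.846 0.063
  outer loop
   vertex 3.0 1.8 2.3
   vertex 1.6 0.8 0.6
   vertex 4.5 2.7 1.8
  endloop
 endfacet
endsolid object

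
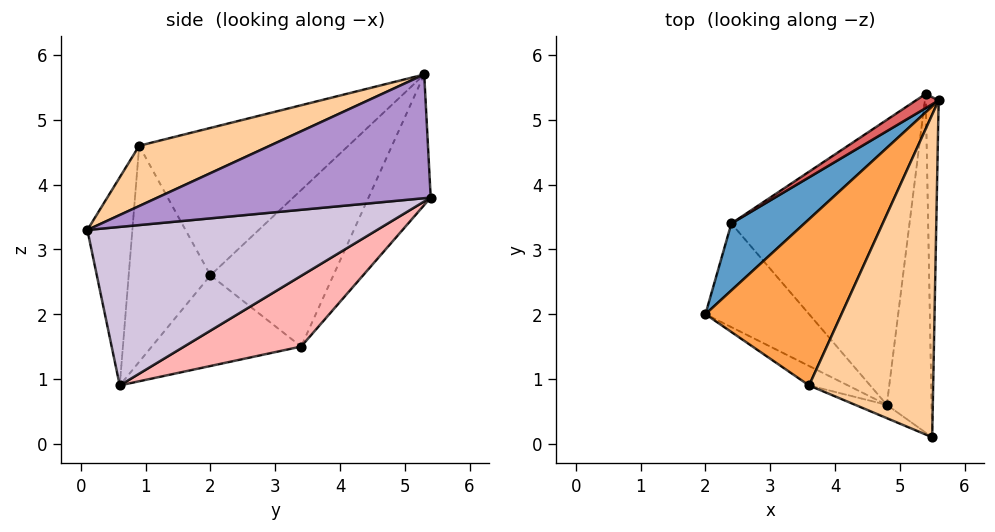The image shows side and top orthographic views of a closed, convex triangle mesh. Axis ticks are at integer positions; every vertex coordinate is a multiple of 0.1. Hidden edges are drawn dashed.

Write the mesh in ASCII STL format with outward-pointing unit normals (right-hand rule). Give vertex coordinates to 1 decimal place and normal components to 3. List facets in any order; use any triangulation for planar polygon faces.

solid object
 facet normal -0.780 0.509 0.364
  outer loop
   vertex 2.4 3.4 1.5
   vertex 2.0 2.0 2.6
   vertex 5.6 5.3 5.7
  endloop
 endfacet
 facet normal -0.611 -0.374 -0.698
  outer loop
   vertex 2.4 3.4 1.5
   vertex 4.8 0.6 0.9
   vertex 2.0 2.0 2.6
  endloop
 endfacet
 facet normal -0.725 0.162 0.669
  outer loop
   vertex 3.6 0.9 4.6
   vertex 5.6 5.3 5.7
   vertex 2.0 2.0 2.6
  endloop
 endfacet
 facet normal 0.402 -0.390 0.828
  outer loop
   vertex 3.6 0.9 4.6
   vertex 5.5 0.1 3.3
   vertex 5.6 5.3 5.7
  endloop
 endfacet
 facet normal -0.488 -0.869 -0.088
  outer loop
   vertex 3.6 0.9 4.6
   vertex 2.0 2.0 2.6
   vertex 4.8 0.6 0.9
  endloop
 endfacet
 facet normal -0.424 -0.903 -0.064
  outer loop
   vertex 3.6 0.9 4.6
   vertex 4.8 0.6 0.9
   vertex 5.5 0.1 3.3
  endloop
 endfacet
 facet normal -0.606 0.788 0.105
  outer loop
   vertex 5.4 5.4 3.8
   vertex 2.4 3.4 1.5
   vertex 5.6 5.3 5.7
  endloop
 endfacet
 facet normal 0.328 0.458 -0.826
  outer loop
   vertex 5.4 5.4 3.8
   vertex 4.8 0.6 0.9
   vertex 2.4 3.4 1.5
  endloop
 endfacet
 facet normal 0.994 0.028 -0.103
  outer loop
   vertex 5.4 5.4 3.8
   vertex 5.6 5.3 5.7
   vertex 5.5 0.1 3.3
  endloop
 endfacet
 facet normal 0.961 0.044 -0.271
  outer loop
   vertex 5.4 5.4 3.8
   vertex 5.5 0.1 3.3
   vertex 4.8 0.6 0.9
  endloop
 endfacet
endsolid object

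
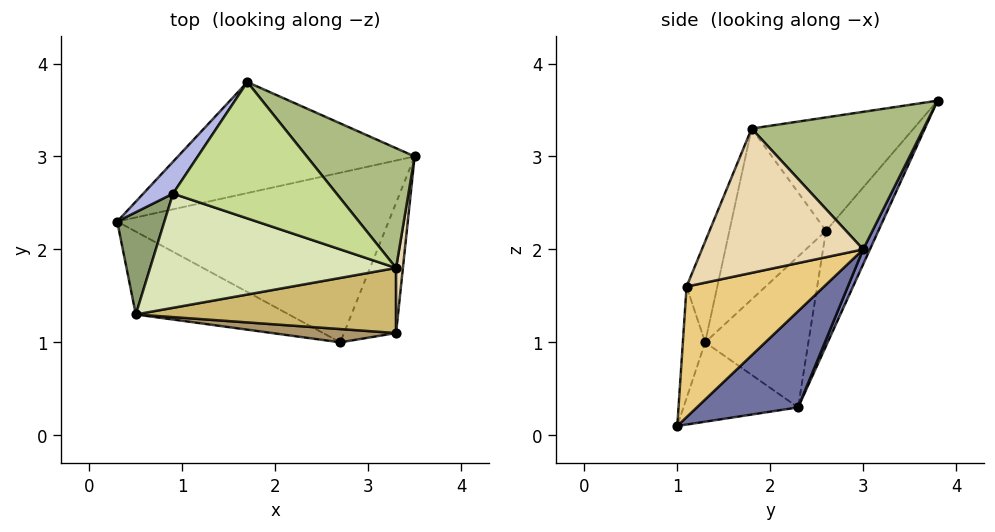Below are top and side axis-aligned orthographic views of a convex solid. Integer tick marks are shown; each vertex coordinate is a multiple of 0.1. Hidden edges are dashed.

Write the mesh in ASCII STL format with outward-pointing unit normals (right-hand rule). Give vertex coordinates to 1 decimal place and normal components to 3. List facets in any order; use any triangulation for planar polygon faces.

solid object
 facet normal 0.266 0.606 -0.750
  outer loop
   vertex 2.7 1.0 0.1
   vertex 0.3 2.3 0.3
   vertex 3.5 3.0 2.0
  endloop
 endfacet
 facet normal 0.027 0.906 -0.423
  outer loop
   vertex 1.7 3.8 3.6
   vertex 3.5 3.0 2.0
   vertex 0.3 2.3 0.3
  endloop
 endfacet
 facet normal -0.375 -0.581 -0.723
  outer loop
   vertex 0.5 1.3 1.0
   vertex 0.3 2.3 0.3
   vertex 2.7 1.0 0.1
  endloop
 endfacet
 facet normal -0.913 0.334 0.236
  outer loop
   vertex 0.9 2.6 2.2
   vertex 1.7 3.8 3.6
   vertex 0.3 2.3 0.3
  endloop
 endfacet
 facet normal -0.954 0.018 0.298
  outer loop
   vertex 0.9 2.6 2.2
   vertex 0.3 2.3 0.3
   vertex 0.5 1.3 1.0
  endloop
 endfacet
 facet normal 0.693 0.473 0.543
  outer loop
   vertex 3.3 1.8 3.3
   vertex 3.5 3.0 2.0
   vertex 1.7 3.8 3.6
  endloop
 endfacet
 facet normal -0.493 -0.501 0.711
  outer loop
   vertex 3.3 1.8 3.3
   vertex 1.7 3.8 3.6
   vertex 0.9 2.6 2.2
  endloop
 endfacet
 facet normal -0.493 -0.503 0.710
  outer loop
   vertex 3.3 1.8 3.3
   vertex 0.9 2.6 2.2
   vertex 0.5 1.3 1.0
  endloop
 endfacet
 facet normal -0.093 -0.990 0.103
  outer loop
   vertex 3.3 1.1 1.6
   vertex 0.5 1.3 1.0
   vertex 2.7 1.0 0.1
  endloop
 endfacet
 facet normal -0.146 -0.915 0.377
  outer loop
   vertex 3.3 1.1 1.6
   vertex 3.3 1.8 3.3
   vertex 0.5 1.3 1.0
  endloop
 endfacet
 facet normal 0.929 -0.020 -0.370
  outer loop
   vertex 3.3 1.1 1.6
   vertex 2.7 1.0 0.1
   vertex 3.5 3.0 2.0
  endloop
 endfacet
 facet normal 0.992 -0.114 0.047
  outer loop
   vertex 3.3 1.1 1.6
   vertex 3.5 3.0 2.0
   vertex 3.3 1.8 3.3
  endloop
 endfacet
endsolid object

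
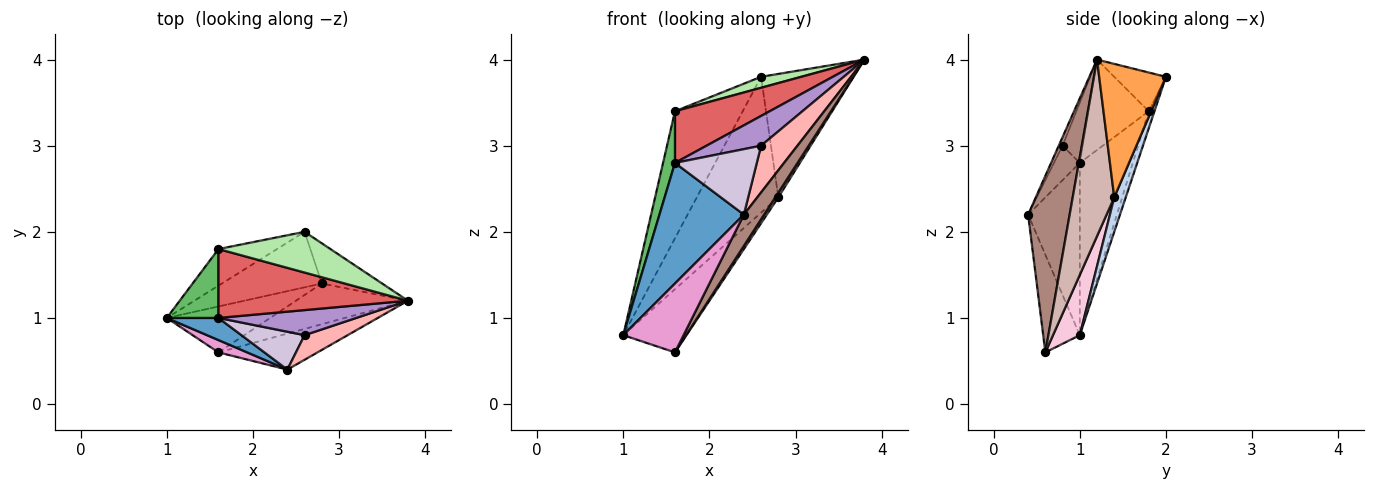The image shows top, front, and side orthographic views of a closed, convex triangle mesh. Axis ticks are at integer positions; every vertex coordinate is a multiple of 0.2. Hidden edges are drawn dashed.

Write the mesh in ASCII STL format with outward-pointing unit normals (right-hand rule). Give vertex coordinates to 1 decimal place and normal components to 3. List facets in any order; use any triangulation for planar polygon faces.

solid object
 facet normal -0.516 -0.843 0.155
  outer loop
   vertex 1.6 1.0 2.8
   vertex 1.0 1.0 0.8
   vertex 2.4 0.4 2.2
  endloop
 endfacet
 facet normal 0.129 0.918 -0.375
  outer loop
   vertex 2.8 1.4 2.4
   vertex 1.0 1.0 0.8
   vertex 2.6 2.0 3.8
  endloop
 endfacet
 facet normal 0.565 0.784 -0.255
  outer loop
   vertex 2.8 1.4 2.4
   vertex 2.6 2.0 3.8
   vertex 3.8 1.2 4.0
  endloop
 endfacet
 facet normal -0.081 0.958 -0.276
  outer loop
   vertex 1.6 1.8 3.4
   vertex 2.6 2.0 3.8
   vertex 1.0 1.0 0.8
  endloop
 endfacet
 facet normal -0.936 -0.211 0.281
  outer loop
   vertex 1.6 1.8 3.4
   vertex 1.0 1.0 0.8
   vertex 1.6 1.0 2.8
  endloop
 endfacet
 facet normal -0.317 -0.247 0.916
  outer loop
   vertex 1.6 1.8 3.4
   vertex 3.8 1.2 4.0
   vertex 2.6 2.0 3.8
  endloop
 endfacet
 facet normal -0.357 -0.561 0.747
  outer loop
   vertex 1.6 1.8 3.4
   vertex 1.6 1.0 2.8
   vertex 3.8 1.2 4.0
  endloop
 endfacet
 facet normal -0.093 -0.881 0.464
  outer loop
   vertex 2.6 0.8 3.0
   vertex 2.4 0.4 2.2
   vertex 3.8 1.2 4.0
  endloop
 endfacet
 facet normal -0.271 -0.736 0.620
  outer loop
   vertex 2.6 0.8 3.0
   vertex 3.8 1.2 4.0
   vertex 1.6 1.0 2.8
  endloop
 endfacet
 facet normal -0.264 -0.835 0.483
  outer loop
   vertex 2.6 0.8 3.0
   vertex 1.6 1.0 2.8
   vertex 2.4 0.4 2.2
  endloop
 endfacet
 facet normal 0.803 -0.391 -0.450
  outer loop
   vertex 1.6 0.6 0.6
   vertex 3.8 1.2 4.0
   vertex 2.4 0.4 2.2
  endloop
 endfacet
 facet normal 0.843 -0.062 -0.535
  outer loop
   vertex 1.6 0.6 0.6
   vertex 2.8 1.4 2.4
   vertex 3.8 1.2 4.0
  endloop
 endfacet
 facet normal -0.513 -0.845 0.151
  outer loop
   vertex 1.6 0.6 0.6
   vertex 2.4 0.4 2.2
   vertex 1.0 1.0 0.8
  endloop
 endfacet
 facet normal 0.325 0.765 -0.556
  outer loop
   vertex 1.6 0.6 0.6
   vertex 1.0 1.0 0.8
   vertex 2.8 1.4 2.4
  endloop
 endfacet
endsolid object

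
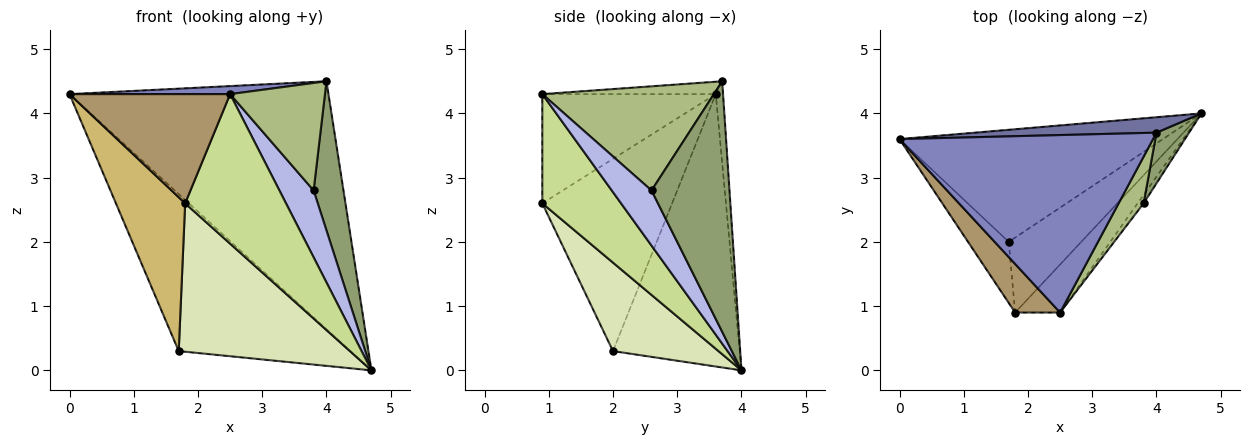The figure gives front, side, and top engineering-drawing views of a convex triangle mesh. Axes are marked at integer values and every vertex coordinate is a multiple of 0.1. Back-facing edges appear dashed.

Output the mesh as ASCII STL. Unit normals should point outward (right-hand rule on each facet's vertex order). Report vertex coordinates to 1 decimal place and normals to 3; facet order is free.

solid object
 facet normal -0.028 0.998 0.062
  outer loop
   vertex 4.0 3.7 4.5
   vertex 4.7 4.0 0.0
   vertex 0.0 3.6 4.3
  endloop
 endfacet
 facet normal -0.049 -0.045 0.998
  outer loop
   vertex 4.0 3.7 4.5
   vertex 0.0 3.6 4.3
   vertex 2.5 0.9 4.3
  endloop
 endfacet
 facet normal -0.515 0.698 -0.498
  outer loop
   vertex 1.7 2.0 0.3
   vertex 0.0 3.6 4.3
   vertex 4.7 4.0 0.0
  endloop
 endfacet
 facet normal 0.755 -0.650 -0.082
  outer loop
   vertex 3.8 2.6 2.8
   vertex 2.5 0.9 4.3
   vertex 4.7 4.0 0.0
  endloop
 endfacet
 facet normal 0.927 -0.355 0.121
  outer loop
   vertex 3.8 2.6 2.8
   vertex 4.7 4.0 0.0
   vertex 4.0 3.7 4.5
  endloop
 endfacet
 facet normal 0.856 -0.474 0.206
  outer loop
   vertex 3.8 2.6 2.8
   vertex 4.0 3.7 4.5
   vertex 2.5 0.9 4.3
  endloop
 endfacet
 facet normal 0.597 -0.764 -0.246
  outer loop
   vertex 1.8 0.9 2.6
   vertex 4.7 4.0 0.0
   vertex 2.5 0.9 4.3
  endloop
 endfacet
 facet normal 0.482 -0.782 -0.395
  outer loop
   vertex 1.8 0.9 2.6
   vertex 1.7 2.0 0.3
   vertex 4.7 4.0 0.0
  endloop
 endfacet
 facet normal -0.702 -0.650 0.289
  outer loop
   vertex 1.8 0.9 2.6
   vertex 2.5 0.9 4.3
   vertex 0.0 3.6 4.3
  endloop
 endfacet
 facet normal -0.867 -0.463 -0.184
  outer loop
   vertex 1.8 0.9 2.6
   vertex 0.0 3.6 4.3
   vertex 1.7 2.0 0.3
  endloop
 endfacet
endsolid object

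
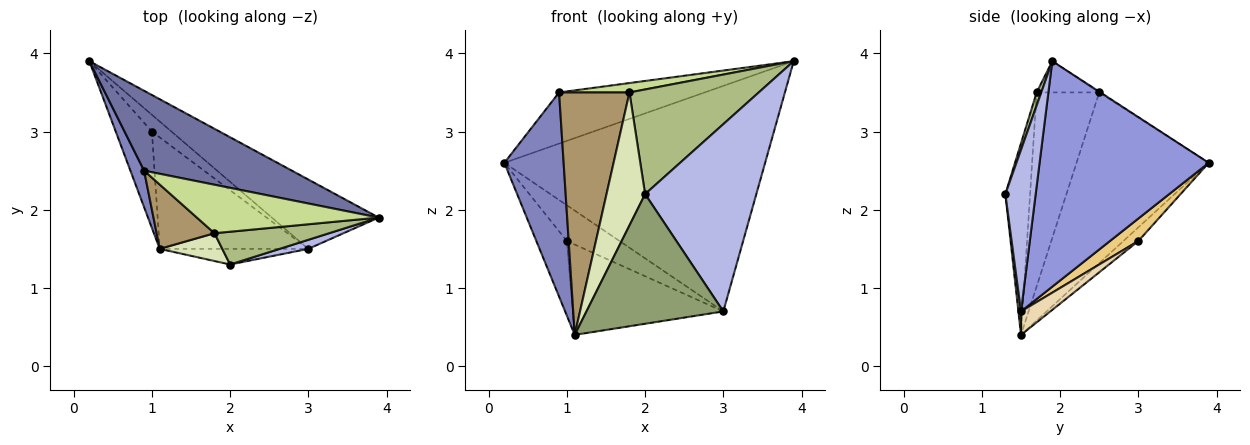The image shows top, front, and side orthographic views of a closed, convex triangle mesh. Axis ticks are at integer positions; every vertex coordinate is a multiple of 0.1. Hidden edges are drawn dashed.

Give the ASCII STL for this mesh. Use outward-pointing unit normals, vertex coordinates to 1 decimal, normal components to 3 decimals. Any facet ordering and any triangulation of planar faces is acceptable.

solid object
 facet normal -0.004 0.539 0.842
  outer loop
   vertex 0.9 2.5 3.5
   vertex 3.9 1.9 3.9
   vertex 0.2 3.9 2.6
  endloop
 endfacet
 facet normal -0.910 -0.408 0.073
  outer loop
   vertex 0.9 2.5 3.5
   vertex 0.2 3.9 2.6
   vertex 1.1 1.5 0.4
  endloop
 endfacet
 facet normal 0.527 0.812 -0.250
  outer loop
   vertex 3.0 1.5 0.7
   vertex 0.2 3.9 2.6
   vertex 3.9 1.9 3.9
  endloop
 endfacet
 facet normal 0.263 -0.964 0.047
  outer loop
   vertex 3.0 1.5 0.7
   vertex 3.9 1.9 3.9
   vertex 2.0 1.3 2.2
  endloop
 endfacet
 facet normal 0.019 -0.993 -0.120
  outer loop
   vertex 3.0 1.5 0.7
   vertex 2.0 1.3 2.2
   vertex 1.1 1.5 0.4
  endloop
 endfacet
 facet normal 0.034 -0.954 0.299
  outer loop
   vertex 1.8 1.7 3.5
   vertex 2.0 1.3 2.2
   vertex 3.9 1.9 3.9
  endloop
 endfacet
 facet normal -0.167 -0.187 0.968
  outer loop
   vertex 1.8 1.7 3.5
   vertex 3.9 1.9 3.9
   vertex 0.9 2.5 3.5
  endloop
 endfacet
 facet normal -0.531 -0.829 0.173
  outer loop
   vertex 1.8 1.7 3.5
   vertex 1.1 1.5 0.4
   vertex 2.0 1.3 2.2
  endloop
 endfacet
 facet normal -0.652 -0.733 0.194
  outer loop
   vertex 1.8 1.7 3.5
   vertex 0.9 2.5 3.5
   vertex 1.1 1.5 0.4
  endloop
 endfacet
 facet normal -0.287 0.587 -0.757
  outer loop
   vertex 1.0 3.0 1.6
   vertex 1.1 1.5 0.4
   vertex 0.2 3.9 2.6
  endloop
 endfacet
 facet normal 0.439 0.814 -0.381
  outer loop
   vertex 1.0 3.0 1.6
   vertex 0.2 3.9 2.6
   vertex 3.0 1.5 0.7
  endloop
 endfacet
 facet normal 0.122 0.625 -0.771
  outer loop
   vertex 1.0 3.0 1.6
   vertex 3.0 1.5 0.7
   vertex 1.1 1.5 0.4
  endloop
 endfacet
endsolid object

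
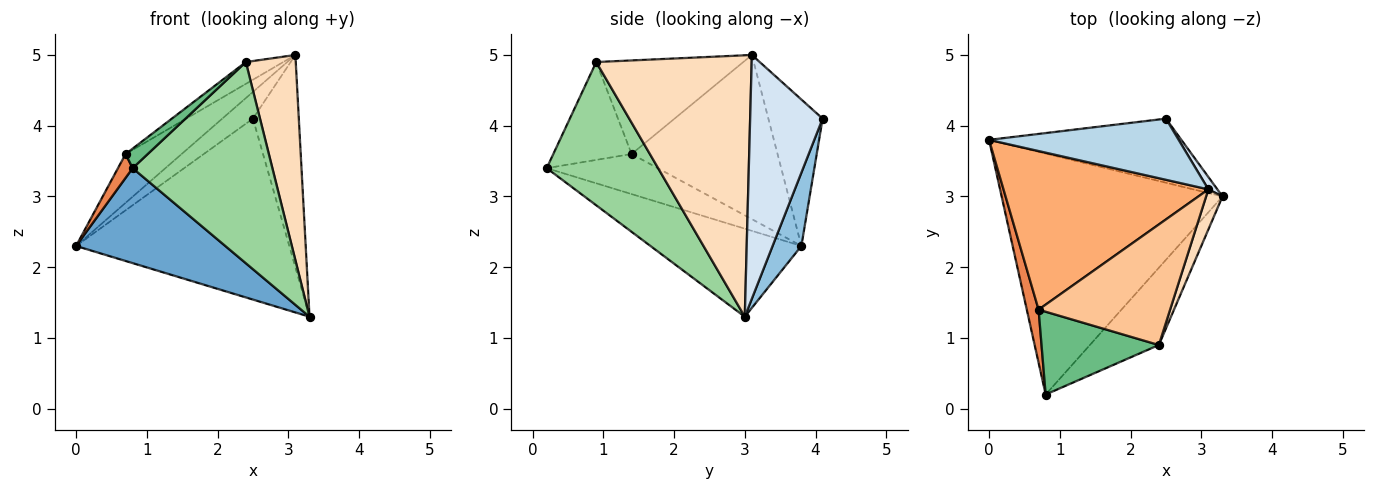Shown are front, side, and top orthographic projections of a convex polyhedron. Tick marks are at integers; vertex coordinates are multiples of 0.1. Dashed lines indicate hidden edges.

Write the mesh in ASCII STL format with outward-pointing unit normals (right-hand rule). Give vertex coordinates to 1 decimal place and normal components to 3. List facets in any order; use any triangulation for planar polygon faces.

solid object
 facet normal -0.348 -0.344 -0.872
  outer loop
   vertex 0.8 0.2 3.4
   vertex 0.0 3.8 2.3
   vertex 3.3 3.0 1.3
  endloop
 endfacet
 facet normal 0.126 0.935 -0.331
  outer loop
   vertex 2.5 4.1 4.1
   vertex 3.3 3.0 1.3
   vertex 0.0 3.8 2.3
  endloop
 endfacet
 facet normal -0.578 0.327 0.748
  outer loop
   vertex 2.5 4.1 4.1
   vertex 0.0 3.8 2.3
   vertex 3.1 3.1 5.0
  endloop
 endfacet
 facet normal 0.844 0.535 0.031
  outer loop
   vertex 2.5 4.1 4.1
   vertex 3.1 3.1 5.0
   vertex 3.3 3.0 1.3
  endloop
 endfacet
 facet normal -0.952 -0.126 0.280
  outer loop
   vertex 0.7 1.4 3.6
   vertex 0.0 3.8 2.3
   vertex 0.8 0.2 3.4
  endloop
 endfacet
 facet normal -0.608 0.234 0.759
  outer loop
   vertex 0.7 1.4 3.6
   vertex 3.1 3.1 5.0
   vertex 0.0 3.8 2.3
  endloop
 endfacet
 facet normal -0.574 0.146 0.806
  outer loop
   vertex 2.4 0.9 4.9
   vertex 3.1 3.1 5.0
   vertex 0.7 1.4 3.6
  endloop
 endfacet
 facet normal 0.950 -0.305 0.060
  outer loop
   vertex 2.4 0.9 4.9
   vertex 3.3 3.0 1.3
   vertex 3.1 3.1 5.0
  endloop
 endfacet
 facet normal -0.630 -0.178 0.756
  outer loop
   vertex 2.4 0.9 4.9
   vertex 0.7 1.4 3.6
   vertex 0.8 0.2 3.4
  endloop
 endfacet
 facet normal 0.597 -0.749 -0.288
  outer loop
   vertex 2.4 0.9 4.9
   vertex 0.8 0.2 3.4
   vertex 3.3 3.0 1.3
  endloop
 endfacet
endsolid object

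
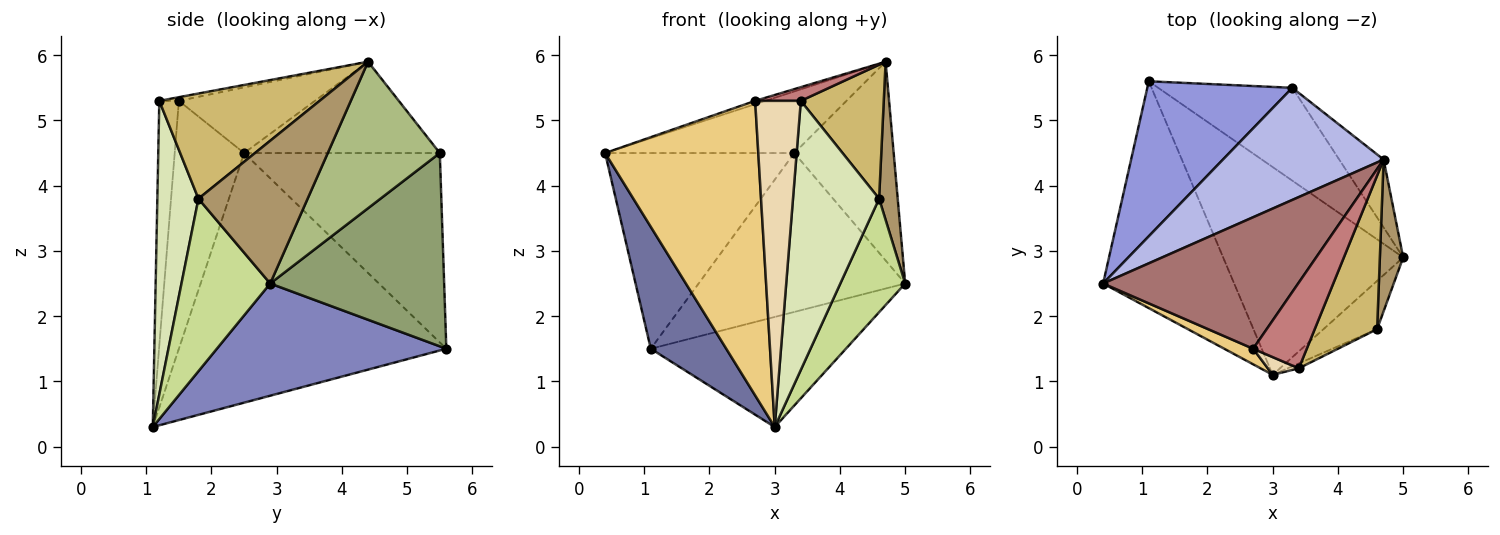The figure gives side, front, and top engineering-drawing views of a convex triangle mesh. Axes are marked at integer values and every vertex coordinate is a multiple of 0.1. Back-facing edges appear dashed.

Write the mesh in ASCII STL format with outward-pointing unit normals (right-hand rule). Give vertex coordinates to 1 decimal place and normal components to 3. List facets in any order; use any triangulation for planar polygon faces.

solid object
 facet normal -0.859 -0.242 -0.451
  outer loop
   vertex 3.0 1.1 0.3
   vertex 0.4 2.5 4.5
   vertex 1.1 5.6 1.5
  endloop
 endfacet
 facet normal 0.482 0.410 -0.774
  outer loop
   vertex 3.0 1.1 0.3
   vertex 1.1 5.6 1.5
   vertex 5.0 2.9 2.5
  endloop
 endfacet
 facet normal -0.630 0.609 0.482
  outer loop
   vertex 3.3 5.5 4.5
   vertex 1.1 5.6 1.5
   vertex 0.4 2.5 4.5
  endloop
 endfacet
 facet normal -0.446 0.431 0.785
  outer loop
   vertex 3.3 5.5 4.5
   vertex 0.4 2.5 4.5
   vertex 4.7 4.4 5.9
  endloop
 endfacet
 facet normal 0.588 0.698 -0.408
  outer loop
   vertex 3.3 5.5 4.5
   vertex 5.0 2.9 2.5
   vertex 1.1 5.6 1.5
  endloop
 endfacet
 facet normal 0.730 0.647 -0.221
  outer loop
   vertex 3.3 5.5 4.5
   vertex 4.7 4.4 5.9
   vertex 5.0 2.9 2.5
  endloop
 endfacet
 facet normal 0.783 -0.572 -0.243
  outer loop
   vertex 4.6 1.8 3.8
   vertex 3.0 1.1 0.3
   vertex 5.0 2.9 2.5
  endloop
 endfacet
 facet normal 0.431 -0.902 -0.016
  outer loop
   vertex 4.6 1.8 3.8
   vertex 3.4 1.2 5.3
   vertex 3.0 1.1 0.3
  endloop
 endfacet
 facet normal 0.973 -0.166 0.159
  outer loop
   vertex 4.6 1.8 3.8
   vertex 5.0 2.9 2.5
   vertex 4.7 4.4 5.9
  endloop
 endfacet
 facet normal 0.786 -0.407 0.466
  outer loop
   vertex 4.6 1.8 3.8
   vertex 4.7 4.4 5.9
   vertex 3.4 1.2 5.3
  endloop
 endfacet
 facet normal -0.412 -0.910 0.048
  outer loop
   vertex 2.7 1.5 5.3
   vertex 0.4 2.5 4.5
   vertex 3.0 1.1 0.3
  endloop
 endfacet
 facet normal -0.393 -0.918 0.050
  outer loop
   vertex 2.7 1.5 5.3
   vertex 3.0 1.1 0.3
   vertex 3.4 1.2 5.3
  endloop
 endfacet
 facet normal -0.319 0.024 0.947
  outer loop
   vertex 2.7 1.5 5.3
   vertex 4.7 4.4 5.9
   vertex 0.4 2.5 4.5
  endloop
 endfacet
 facet normal -0.067 -0.157 0.985
  outer loop
   vertex 2.7 1.5 5.3
   vertex 3.4 1.2 5.3
   vertex 4.7 4.4 5.9
  endloop
 endfacet
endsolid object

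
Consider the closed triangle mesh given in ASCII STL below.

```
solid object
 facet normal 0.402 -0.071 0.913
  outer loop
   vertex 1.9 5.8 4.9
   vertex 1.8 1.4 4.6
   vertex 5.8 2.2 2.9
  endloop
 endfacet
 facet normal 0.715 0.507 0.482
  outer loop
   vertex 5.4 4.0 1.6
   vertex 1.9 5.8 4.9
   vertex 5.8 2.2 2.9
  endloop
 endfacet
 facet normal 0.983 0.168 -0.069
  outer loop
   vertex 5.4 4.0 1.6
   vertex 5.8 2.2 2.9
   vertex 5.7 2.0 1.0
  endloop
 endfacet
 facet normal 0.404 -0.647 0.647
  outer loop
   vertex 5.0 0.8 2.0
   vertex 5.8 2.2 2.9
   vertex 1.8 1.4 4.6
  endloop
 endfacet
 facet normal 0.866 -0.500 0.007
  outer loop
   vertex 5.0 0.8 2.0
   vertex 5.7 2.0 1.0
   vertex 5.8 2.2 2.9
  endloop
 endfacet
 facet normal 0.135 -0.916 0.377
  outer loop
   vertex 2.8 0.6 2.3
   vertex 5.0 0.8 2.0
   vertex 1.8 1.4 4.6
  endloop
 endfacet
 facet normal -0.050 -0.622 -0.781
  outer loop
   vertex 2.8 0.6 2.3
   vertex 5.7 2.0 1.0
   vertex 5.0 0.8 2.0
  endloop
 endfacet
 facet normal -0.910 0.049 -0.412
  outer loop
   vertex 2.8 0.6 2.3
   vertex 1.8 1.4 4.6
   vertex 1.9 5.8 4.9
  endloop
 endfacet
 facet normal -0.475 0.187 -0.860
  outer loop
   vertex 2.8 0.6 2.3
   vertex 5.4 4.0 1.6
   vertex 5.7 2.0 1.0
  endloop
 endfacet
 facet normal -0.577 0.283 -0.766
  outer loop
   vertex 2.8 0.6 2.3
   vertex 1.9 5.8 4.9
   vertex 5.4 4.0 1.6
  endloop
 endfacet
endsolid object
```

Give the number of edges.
15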